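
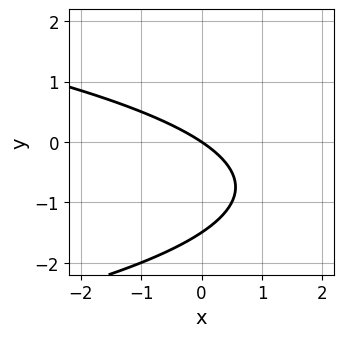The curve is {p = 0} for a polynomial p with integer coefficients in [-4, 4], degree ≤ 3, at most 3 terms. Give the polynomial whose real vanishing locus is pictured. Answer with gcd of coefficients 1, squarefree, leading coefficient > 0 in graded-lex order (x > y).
2*y^2 + 2*x + 3*y

(a) The degree is 2 — the shape is more complex than any degree-1 curve.
(b) Checking where it meets the axes: it meets the x-axis at x = 0 (among the integer gridlines); it meets the y-axis at y = 0 (among the integer gridlines).
(c) Together with the visible shape, these determine p as stated.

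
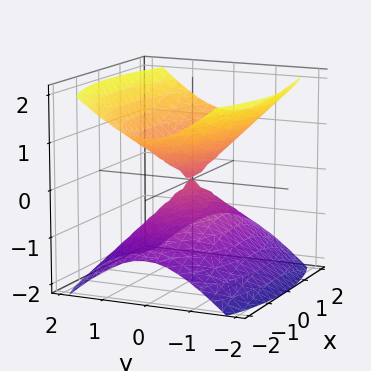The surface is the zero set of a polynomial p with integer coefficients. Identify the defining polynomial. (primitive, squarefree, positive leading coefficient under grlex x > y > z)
I count 2 distinct pieces. Treating them together as one polynomial.
The degree is 2 — two nappes meeting at a single point; a quadric.
Symmetries: mirror symmetry z ↦ −z ⇒ only even powers of z; the y ↦ −y reflection is a symmetry, so y appears only in even powers; mirror symmetry x ↦ −x ⇒ only even powers of x.
From the axis intercepts and sections: it crosses the y-axis at the gridline y = 0; it crosses the z-axis at the gridline z = 0; it crosses the x-axis at the gridline x = 0.
The integer polynomial consistent with all of this is the stated p.

x^2 + 3*y^2 - 3*z^2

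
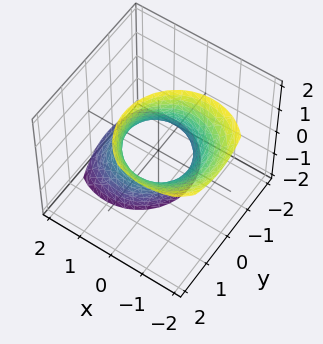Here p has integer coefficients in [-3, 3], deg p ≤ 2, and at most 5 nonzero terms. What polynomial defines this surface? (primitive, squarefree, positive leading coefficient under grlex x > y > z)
3*x^2 + 3*x*z + 3*y^2 - 2*y*z - 3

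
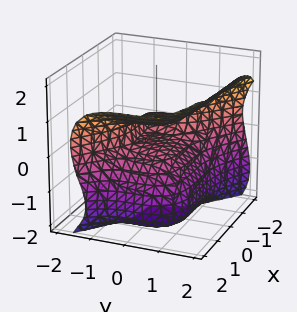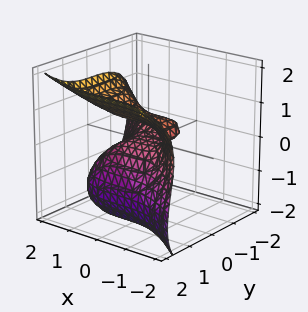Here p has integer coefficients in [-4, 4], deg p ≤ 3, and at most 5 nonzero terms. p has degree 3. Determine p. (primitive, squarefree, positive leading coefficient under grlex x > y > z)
Degree: a generic line meets the surface in up to 3 points, so deg p = 3.
From the axis intercepts and sections: one y-axis crossing is at y = 0; it crosses the x-axis at the gridline x = 0; it crosses the z-axis at the gridline z = 0.
Assembling these constraints gives the stated polynomial.

x^3 + 2*y^3 - 2*z^3 - 3*z^2 + 3*z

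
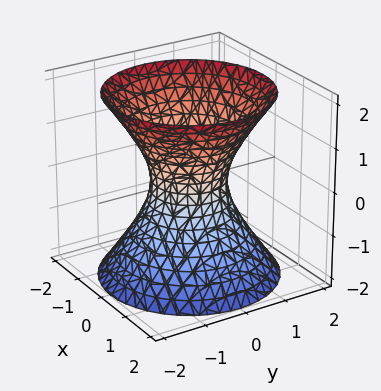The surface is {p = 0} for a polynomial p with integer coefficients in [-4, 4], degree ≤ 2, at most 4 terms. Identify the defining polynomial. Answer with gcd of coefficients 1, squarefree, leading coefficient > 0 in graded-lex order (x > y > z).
3*x^2 + 3*y^2 - 2*z^2 - 2

(a) Degree: one connected sheet with a waist; a quadric, so deg p = 2.
(b) By symmetry, every cross-section ⟂ z is a circle, so x, y appear only via x² + y²; the z ↦ −z reflection is a symmetry, so z appears only in even powers.
(c) Observable constraints: a circular section at z = 0 has radius between 0 and 1; no z-intercept at any integer in the box.
(d) Fitting integer coefficients to these (and the overall shape) gives p.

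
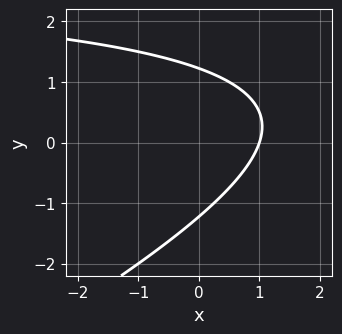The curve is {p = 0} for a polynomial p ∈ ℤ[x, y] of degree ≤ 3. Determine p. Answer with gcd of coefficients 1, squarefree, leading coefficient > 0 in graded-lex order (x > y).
x*y - 2*y^2 - 3*x + 3

1. deg p = 2. No degree-1 curve has this shape.
2. Observable constraints: one x-axis crossing is at x = 1.
3. Fitting integer coefficients to these (and the overall shape) gives p.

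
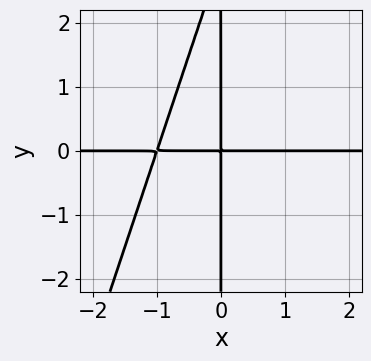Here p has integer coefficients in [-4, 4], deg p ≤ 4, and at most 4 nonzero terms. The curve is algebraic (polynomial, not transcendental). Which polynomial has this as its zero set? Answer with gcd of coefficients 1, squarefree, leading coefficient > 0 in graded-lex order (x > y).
3*x^2*y - x*y^2 + 3*x*y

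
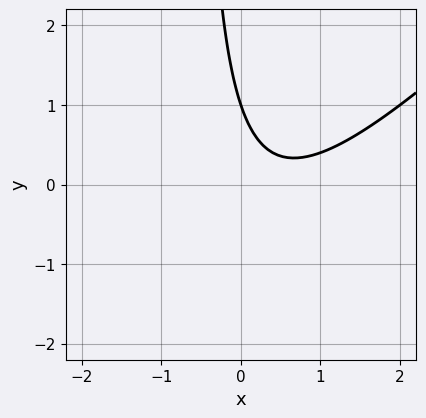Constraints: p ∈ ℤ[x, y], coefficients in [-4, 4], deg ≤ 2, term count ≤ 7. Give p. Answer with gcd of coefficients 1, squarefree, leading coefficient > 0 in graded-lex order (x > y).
3*x^2 - 3*x*y - 3*x - 2*y + 2

deg p = 2. No degree-1 curve has this shape.
Reading off the gridlines: it meets the y-axis at y = 1 (among the integer gridlines); it misses every integer gridline on the x-axis.
Assembling these constraints gives the stated polynomial.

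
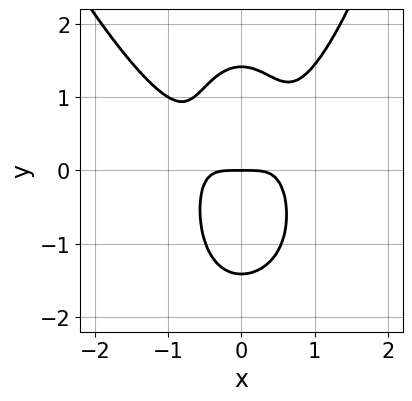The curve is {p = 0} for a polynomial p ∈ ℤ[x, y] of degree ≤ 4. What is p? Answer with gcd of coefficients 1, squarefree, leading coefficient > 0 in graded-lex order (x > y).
3*x^4 + x^3*y - 3*x^2*y - y^3 + 2*y

deg p = 4. No degree-3 curve has this shape.
Checking where it meets the axes: one x-axis crossing is at x = 0; it crosses the y-axis at the gridline y = 0.
Assembling these constraints gives the stated polynomial.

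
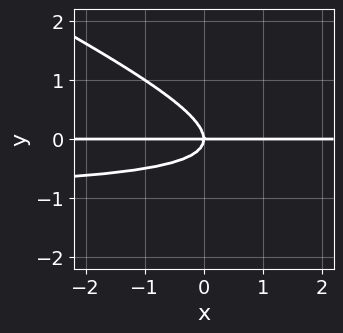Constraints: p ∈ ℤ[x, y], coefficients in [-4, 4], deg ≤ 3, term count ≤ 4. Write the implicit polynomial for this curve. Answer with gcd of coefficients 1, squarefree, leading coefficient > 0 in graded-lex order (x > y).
(a) Degree: no degree-2 curve has this shape, so deg p = 3.
(b) Observable constraints: it meets the y-axis at y = 0 (among the integer gridlines); the visible x-axis segment lies entirely on the curve.
(c) Matching integer coefficients to the picture gives p.

x*y^2 + 2*y^3 + x*y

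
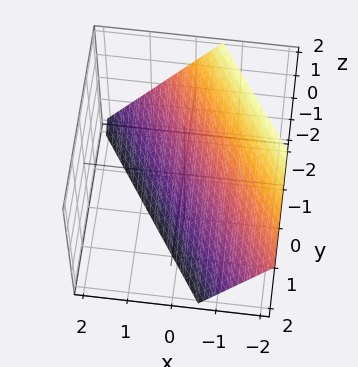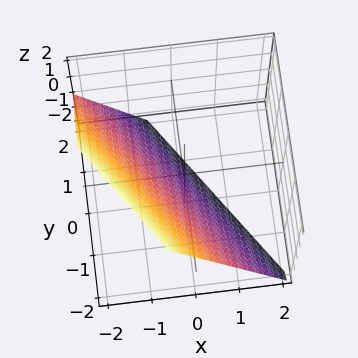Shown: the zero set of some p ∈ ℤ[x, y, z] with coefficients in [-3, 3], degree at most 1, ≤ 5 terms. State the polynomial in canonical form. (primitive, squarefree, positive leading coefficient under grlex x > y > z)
3*x + 2*y + 2*z + 2

(a) The degree is 1 — the surface is flat (a plane).
(b) Against the integer gridlines: it meets the z-axis at z = -1 (among the integer gridlines); one y-axis crossing is at y = -1.
(c) The integer polynomial consistent with all of this is the stated p.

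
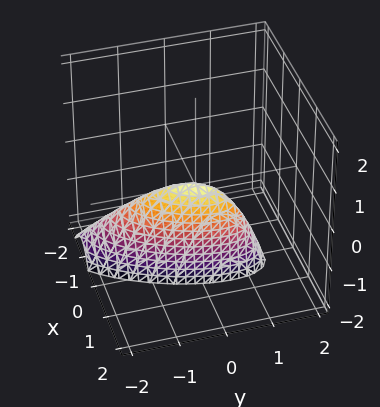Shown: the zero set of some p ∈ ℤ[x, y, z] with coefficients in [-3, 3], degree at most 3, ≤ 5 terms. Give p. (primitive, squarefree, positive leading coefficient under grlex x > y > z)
3*x^2 - 2*x*y - x*z + y^2 + z

deg p = 2.
Checking where it meets the axes: it crosses the y-axis at the gridline y = 0; it meets the x-axis at x = 0 (among the integer gridlines); it meets the z-axis at z = 0 (among the integer gridlines).
Assembling these constraints gives the stated polynomial.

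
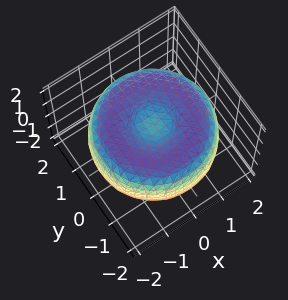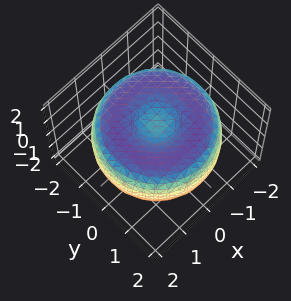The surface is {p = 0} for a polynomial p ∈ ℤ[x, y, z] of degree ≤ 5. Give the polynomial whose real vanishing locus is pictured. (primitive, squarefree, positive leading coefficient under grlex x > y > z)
First, the degree is 4 — no degree-3 surface has this shape.
Then, by symmetry, the z-axis is an axis of rotation, so x and y enter only as x² + y².
Then, reading off the gridlines: a circular section at z = 0 has radius between 1 and 2.
Finally, these observations pin down the coefficients.

x^4 + 2*x^2*y^2 + y^4 - 3*x^2 - 3*y^2 + 3*z^2 - 2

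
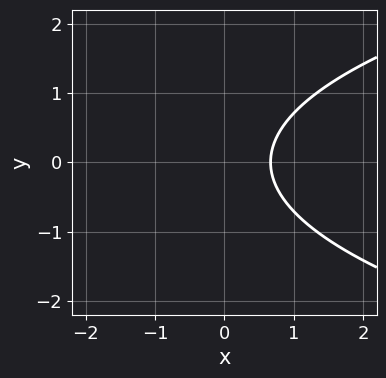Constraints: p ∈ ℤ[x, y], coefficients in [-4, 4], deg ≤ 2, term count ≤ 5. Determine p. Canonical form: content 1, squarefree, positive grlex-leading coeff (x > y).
1. deg p = 2. The shape is more complex than any degree-1 curve.
2. Symmetries: it's symmetric under y → −y, forcing even powers of y.
3. Against the integer gridlines: the curve avoids every integer y-axis point in the box.
4. The integer polynomial consistent with all of this is the stated p.

2*y^2 - 3*x + 2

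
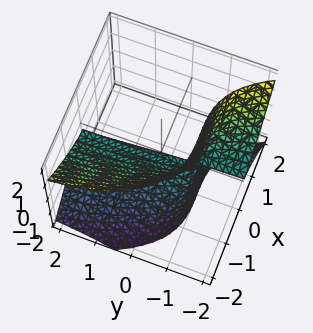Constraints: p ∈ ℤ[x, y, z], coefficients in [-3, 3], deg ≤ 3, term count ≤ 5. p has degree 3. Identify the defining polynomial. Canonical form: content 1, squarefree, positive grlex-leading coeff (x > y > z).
2*x^3 + 3*y*z^2 + 3*z^2

1. The degree is 3 — no degree-2 surface has this shape.
2. Reading off the gridlines: every point of the y-axis in the box is on the surface; it crosses the z-axis at the gridline z = 0; it meets the x-axis at x = 0 (among the integer gridlines).
3. These observations pin down the coefficients.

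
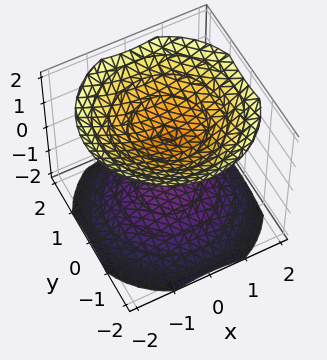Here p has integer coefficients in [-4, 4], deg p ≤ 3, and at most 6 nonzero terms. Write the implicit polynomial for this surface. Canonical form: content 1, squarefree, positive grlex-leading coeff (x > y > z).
2*x^2 + 2*y^2 - 3*z^2 + 3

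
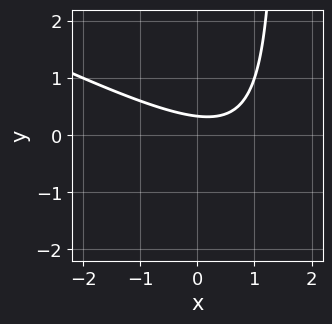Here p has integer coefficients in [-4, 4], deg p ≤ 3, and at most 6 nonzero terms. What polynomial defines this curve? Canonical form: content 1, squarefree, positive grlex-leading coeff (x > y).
deg p = 2. The shape is more complex than any degree-1 curve.
From the axis intercepts and sections: no x-intercept at any integer in the box.
Solving for integer coefficients yields p as stated.

x^2 + 2*x*y - x - 3*y + 1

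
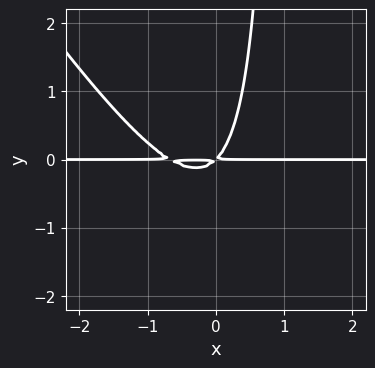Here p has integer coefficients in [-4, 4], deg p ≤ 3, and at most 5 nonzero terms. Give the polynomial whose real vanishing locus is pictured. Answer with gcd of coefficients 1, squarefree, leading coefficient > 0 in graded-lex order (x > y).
Degree: no degree-2 curve has this shape, so deg p = 3.
Checking where it meets the axes: the visible x-axis segment lies entirely on the curve.
Putting this together gives p.

3*x^2*y + 2*x*y^2 + 2*x*y - 2*y^2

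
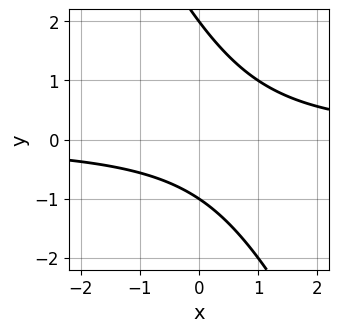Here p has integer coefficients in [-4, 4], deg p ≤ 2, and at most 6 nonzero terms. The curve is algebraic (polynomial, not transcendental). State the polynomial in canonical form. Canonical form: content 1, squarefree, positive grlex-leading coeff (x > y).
The degree is 2 — a generic line meets the curve in up to 2 points.
From the axis intercepts and sections: among the integer gridlines, it crosses the y-axis at y ∈ {-1, 2}; no x-intercept at any integer in the box.
Fitting integer coefficients to these (and the overall shape) gives p.

2*x*y + y^2 - y - 2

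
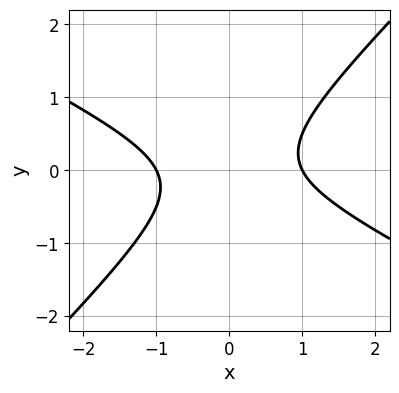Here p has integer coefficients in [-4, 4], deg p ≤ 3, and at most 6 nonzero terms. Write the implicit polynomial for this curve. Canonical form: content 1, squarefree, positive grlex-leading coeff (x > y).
x^2 + x*y - 2*y^2 - 1

(a) deg p = 2. The shape is more complex than any degree-1 curve.
(b) Checking where it meets the axes: the curve avoids every integer y-axis point in the box; the x-axis gridline crossings are at x ∈ {-1, 1}.
(c) Together with the visible shape, these determine p as stated.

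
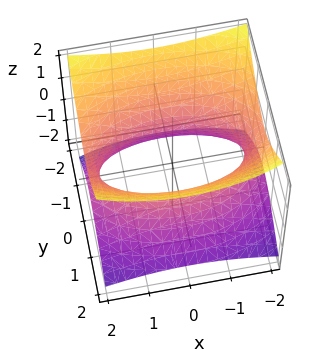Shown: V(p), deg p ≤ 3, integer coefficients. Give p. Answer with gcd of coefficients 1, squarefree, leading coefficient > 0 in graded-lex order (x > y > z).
x^2 + 3*y^2 + y*z - 3*z^2 - 3

1. Degree: no degree-1 surface has this shape, so deg p = 2.
2. Observable constraints: the y-axis gridline crossings are at y ∈ {-1, 1}; it misses every integer gridline on the z-axis.
3. Assembling these constraints gives the stated polynomial.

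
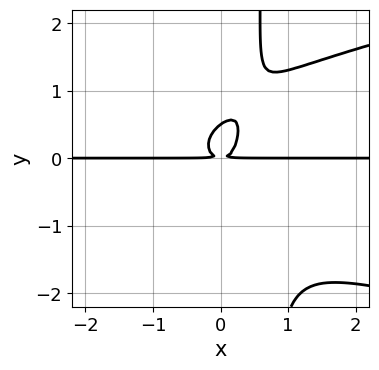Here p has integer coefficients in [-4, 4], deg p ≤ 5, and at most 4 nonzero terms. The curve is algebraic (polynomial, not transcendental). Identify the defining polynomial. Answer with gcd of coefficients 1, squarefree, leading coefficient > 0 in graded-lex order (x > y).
3*x*y^3 - 3*x^2*y - 2*y^3 + y^2

1. Degree: a generic line meets the curve in up to 4 points, so deg p = 4.
2. Reading off the gridlines: every point of the x-axis in the box is on the curve.
3. These observations pin down the coefficients.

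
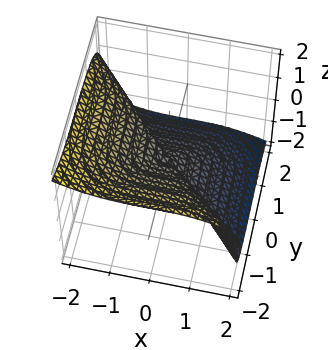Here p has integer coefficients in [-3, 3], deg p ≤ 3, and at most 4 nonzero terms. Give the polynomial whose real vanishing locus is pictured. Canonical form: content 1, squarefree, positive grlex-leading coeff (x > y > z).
x^3 + y^3 + 3*z^3

(a) deg p = 3. A generic line meets the surface in up to 3 points.
(b) Reading off the gridlines: one x-axis crossing is at x = 0; one y-axis crossing is at y = 0.
(c) Together with the visible shape, these determine p as stated.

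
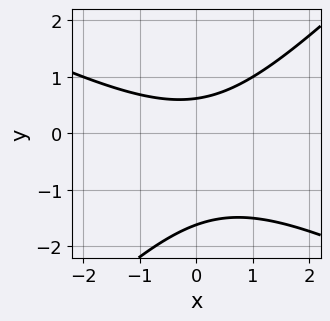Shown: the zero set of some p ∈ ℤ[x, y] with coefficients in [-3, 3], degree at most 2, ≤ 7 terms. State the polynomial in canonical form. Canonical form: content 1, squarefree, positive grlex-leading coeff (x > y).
First, deg p = 2. No degree-1 curve has this shape.
Next, observable constraints: no x-intercept at any integer in the box.
Finally, solving for integer coefficients yields p as stated.

x^2 + x*y - 2*y^2 - 2*y + 2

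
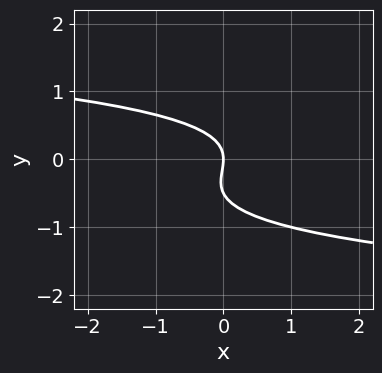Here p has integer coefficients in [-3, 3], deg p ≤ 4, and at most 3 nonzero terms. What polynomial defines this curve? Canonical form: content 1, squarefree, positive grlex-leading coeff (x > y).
deg p = 3. A generic line meets the curve in up to 3 points.
Against the integer gridlines: it meets the x-axis at x = 0 (among the integer gridlines); one y-axis crossing is at y = 0.
These observations pin down the coefficients.

2*y^3 + y^2 + x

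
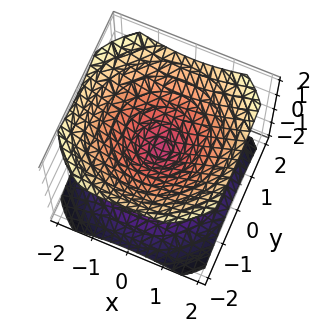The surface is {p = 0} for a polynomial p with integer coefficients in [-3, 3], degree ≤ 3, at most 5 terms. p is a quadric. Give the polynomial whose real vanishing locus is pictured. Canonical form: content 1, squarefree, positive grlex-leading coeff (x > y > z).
2*x^2 + 2*y^2 - 3*z^2

(a) There are 2 components. They look like related sheets of one shape, so recover p as a whole.
(b) Degree: a double cone through the origin; a quadric, so deg p = 2.
(c) Symmetries: the z ↦ −z reflection is a symmetry, so z appears only in even powers; the surface is invariant under rotation about z: p = q(x² + y², z).
(d) From the axis intercepts and sections: it crosses the y-axis at the gridline y = 0; a circular section at z = -1 has radius between 1 and 2; one x-axis crossing is at x = 0; one z-axis crossing is at z = 0.
(e) Matching integer coefficients to the picture gives p.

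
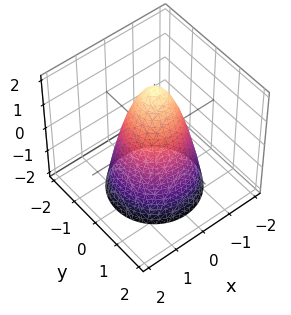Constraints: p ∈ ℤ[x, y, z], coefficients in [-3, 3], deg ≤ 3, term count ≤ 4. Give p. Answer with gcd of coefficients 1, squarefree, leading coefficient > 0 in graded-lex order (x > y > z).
2*x^2 + 2*y^2 + z - 2

1. The degree is 2 — the shape is more complex than any degree-1 surface.
2. Symmetry: every cross-section ⟂ z is a circle, so x, y appear only via x² + y².
3. Reading off the gridlines: one z-axis crossing is at z = 2; the x-axis gridline crossings are at x ∈ {-1, 1}; a circular section at z = 1 has radius between 0 and 1; the y-axis gridline crossings are at y ∈ {-1, 1}.
4. These observations pin down the coefficients.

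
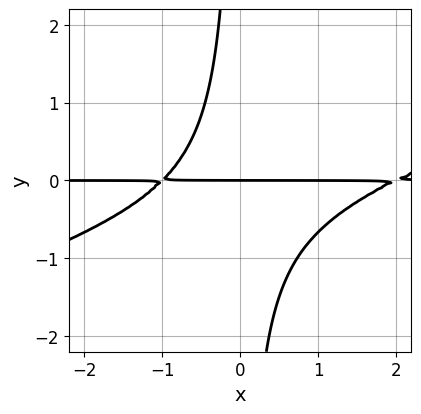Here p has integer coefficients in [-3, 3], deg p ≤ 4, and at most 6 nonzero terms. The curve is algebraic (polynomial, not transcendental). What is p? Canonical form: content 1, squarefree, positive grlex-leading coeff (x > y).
1. Degree: the shape is more complex than any degree-2 curve, so deg p = 3.
2. Observable constraints: it crosses the y-axis at the gridline y = 0; every point of the x-axis in the box is on the curve.
3. Assembling these constraints gives the stated polynomial.

x^2*y - 3*x*y^2 - x*y - 2*y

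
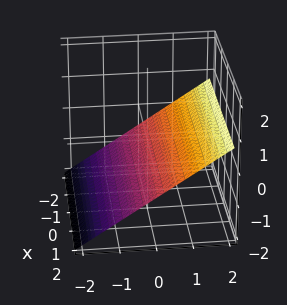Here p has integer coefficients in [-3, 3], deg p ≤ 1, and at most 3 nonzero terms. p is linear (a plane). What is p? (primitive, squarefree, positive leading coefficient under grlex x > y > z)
2*y - 3*z - 2

1. The degree is 1 — the surface is flat (a plane).
2. From the axis intercepts and sections: it crosses the y-axis at the gridline y = 1; the surface avoids every integer x-axis point in the box.
3. Matching integer coefficients to the picture gives p.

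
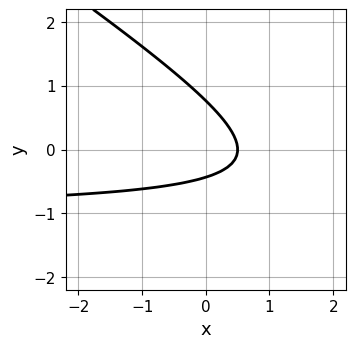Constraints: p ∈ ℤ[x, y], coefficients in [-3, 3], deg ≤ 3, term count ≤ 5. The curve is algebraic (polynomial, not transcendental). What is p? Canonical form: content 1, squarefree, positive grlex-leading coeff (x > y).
2*x*y + 3*y^2 + 2*x - y - 1

1. Degree: the shape is more complex than any degree-1 curve, so deg p = 2.
2. Solving for integer coefficients yields p as stated.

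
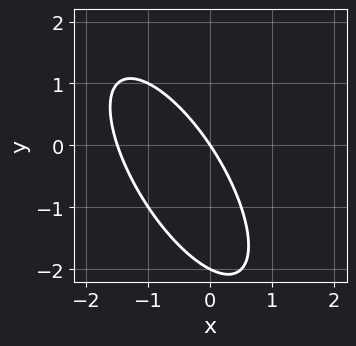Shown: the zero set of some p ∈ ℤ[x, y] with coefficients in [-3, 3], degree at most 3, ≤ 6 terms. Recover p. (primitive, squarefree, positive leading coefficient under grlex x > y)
2*x^2 + 2*x*y + y^2 + 3*x + 2*y

The degree is 2 — the shape is more complex than any degree-1 curve.
Observable constraints: one x-axis crossing is at x = 0; among the integer gridlines, it crosses the y-axis at y ∈ {-2, 0}.
These observations pin down the coefficients.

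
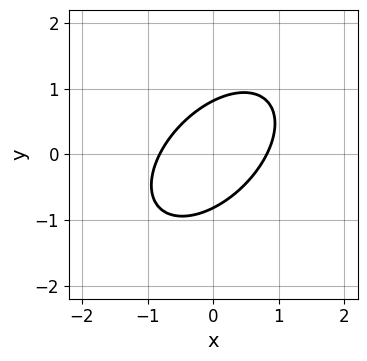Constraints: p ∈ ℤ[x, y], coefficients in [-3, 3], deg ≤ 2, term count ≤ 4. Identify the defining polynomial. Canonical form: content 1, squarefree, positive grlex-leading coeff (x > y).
3*x^2 - 3*x*y + 3*y^2 - 2

(a) deg p = 2. A generic line meets the curve in up to 2 points.
(b) The integer polynomial consistent with all of this is the stated p.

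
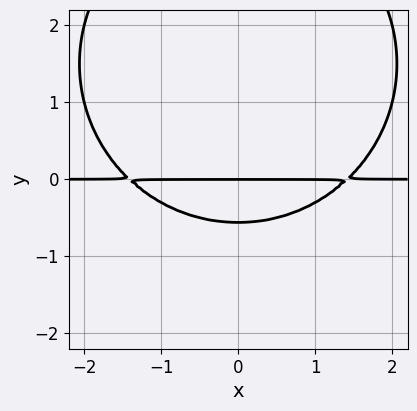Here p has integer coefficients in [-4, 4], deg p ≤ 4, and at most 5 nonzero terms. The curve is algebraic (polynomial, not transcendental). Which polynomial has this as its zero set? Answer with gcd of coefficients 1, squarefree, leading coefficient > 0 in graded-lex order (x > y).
x^2*y + y^3 - 3*y^2 - 2*y

(a) deg p = 3. The shape is more complex than any degree-2 curve.
(b) Symmetries: the x ↦ −x reflection is a symmetry, so x appears only in even powers.
(c) Observable constraints: the visible x-axis segment lies entirely on the curve; it crosses the y-axis at the gridline y = 0.
(d) These observations pin down the coefficients.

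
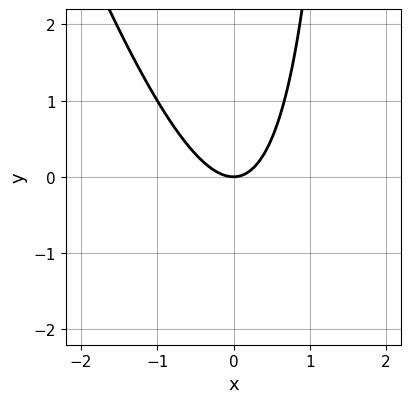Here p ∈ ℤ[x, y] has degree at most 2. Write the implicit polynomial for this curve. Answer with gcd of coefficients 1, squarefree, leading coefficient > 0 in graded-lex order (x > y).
(a) The degree is 2 — no degree-1 curve has this shape.
(b) Checking where it meets the axes: it meets the x-axis at x = 0 (among the integer gridlines); it crosses the y-axis at the gridline y = 0.
(c) Fitting integer coefficients to these (and the overall shape) gives p.

3*x^2 + x*y - 2*y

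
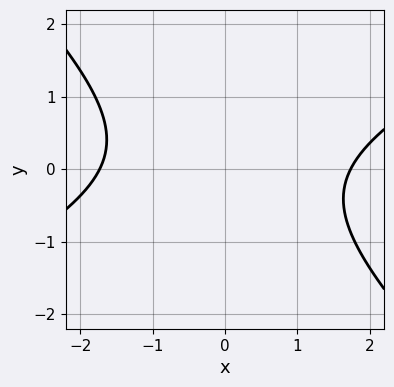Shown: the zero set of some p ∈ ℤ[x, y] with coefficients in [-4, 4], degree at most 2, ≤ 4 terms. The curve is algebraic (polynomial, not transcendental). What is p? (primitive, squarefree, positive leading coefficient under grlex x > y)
x^2 - x*y - 2*y^2 - 3

(a) The degree is 2 — the shape is more complex than any degree-1 curve.
(b) From the visible intercepts: no y-intercept at any integer in the box.
(c) Assembling these constraints gives the stated polynomial.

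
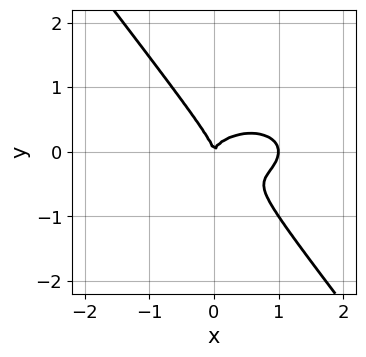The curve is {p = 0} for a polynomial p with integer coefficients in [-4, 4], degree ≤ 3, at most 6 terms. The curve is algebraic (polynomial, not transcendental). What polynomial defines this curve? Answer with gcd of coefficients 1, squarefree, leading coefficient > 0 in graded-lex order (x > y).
x^3 + 2*x*y^2 + 2*y^3 - x^2

First, the degree is 3 — no degree-2 curve has this shape.
Next, from the visible intercepts: among the integer gridlines, it crosses the x-axis at x ∈ {0, 1}; it meets the y-axis at y = 0 (among the integer gridlines).
Finally, fitting integer coefficients to these (and the overall shape) gives p.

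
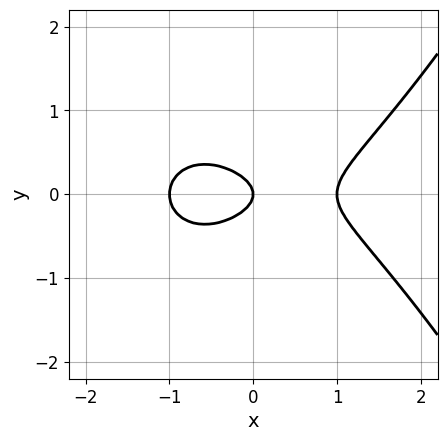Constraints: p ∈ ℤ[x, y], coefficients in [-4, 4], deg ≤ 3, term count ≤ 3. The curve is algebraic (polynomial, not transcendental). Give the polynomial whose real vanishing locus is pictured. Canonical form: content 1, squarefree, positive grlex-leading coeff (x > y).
x^3 - 3*y^2 - x

1. Degree: a generic line meets the curve in up to 3 points, so deg p = 3.
2. Symmetries: it's symmetric under y → −y, forcing even powers of y.
3. Checking where it meets the axes: the x-axis gridline crossings are at x ∈ {-1, 0, 1}; one y-axis crossing is at y = 0.
4. Solving for integer coefficients yields p as stated.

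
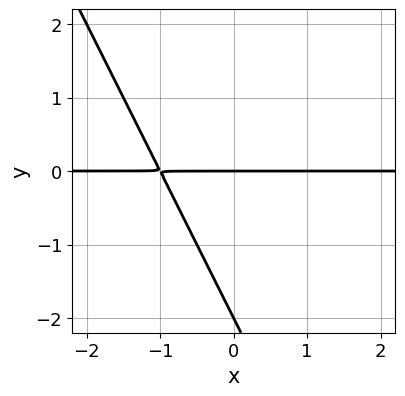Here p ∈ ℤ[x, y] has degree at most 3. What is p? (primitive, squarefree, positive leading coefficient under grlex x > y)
2*x*y + y^2 + 2*y

(a) deg p = 2. No degree-1 curve has this shape.
(b) Against the integer gridlines: every point of the x-axis in the box is on the curve; the y-axis gridline crossings are at y ∈ {-2, 0}.
(c) Matching integer coefficients to the picture gives p.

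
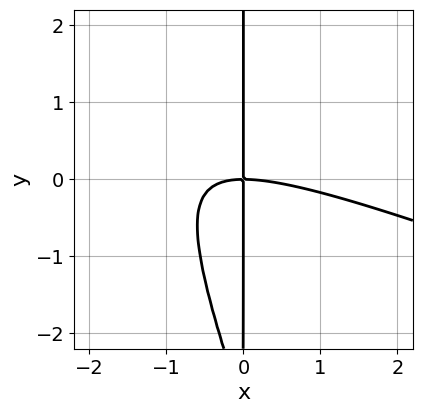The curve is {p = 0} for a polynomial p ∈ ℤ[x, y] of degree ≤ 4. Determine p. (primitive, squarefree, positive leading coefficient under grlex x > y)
Degree: the shape is more complex than any degree-2 curve, so deg p = 3.
Against the integer gridlines: it crosses the x-axis at the gridline x = 0; the visible y-axis segment lies entirely on the curve.
The integer polynomial consistent with all of this is the stated p.

x^3 + 3*x^2*y + x*y^2 + 3*x*y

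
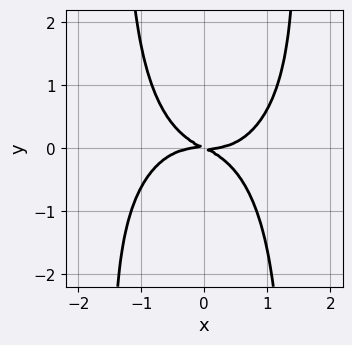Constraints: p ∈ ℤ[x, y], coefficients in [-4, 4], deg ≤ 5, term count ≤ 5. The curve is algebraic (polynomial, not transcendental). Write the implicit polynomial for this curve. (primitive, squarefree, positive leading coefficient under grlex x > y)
x^4 + x^2*y^2 - x*y - 2*y^2

(a) The degree is 4 — no degree-3 curve has this shape.
(b) From the axis intercepts and sections: it meets the x-axis at x = 0 (among the integer gridlines); one y-axis crossing is at y = 0.
(c) The integer polynomial consistent with all of this is the stated p.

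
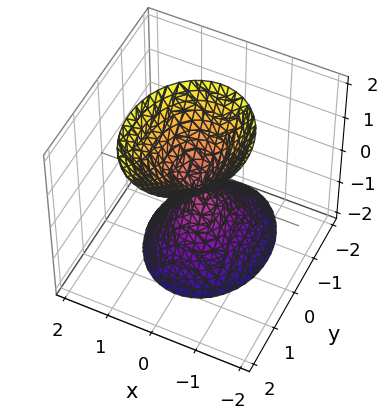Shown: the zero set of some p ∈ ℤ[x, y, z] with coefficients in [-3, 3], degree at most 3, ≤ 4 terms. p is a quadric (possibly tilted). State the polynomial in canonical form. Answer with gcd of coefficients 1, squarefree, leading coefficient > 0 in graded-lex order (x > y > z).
(a) I count 2 distinct pieces. They look like related sheets of one shape, so recover p as a whole.
(b) The degree is 2 — no degree-1 surface has this shape.
(c) Checking where it meets the axes: one y-axis crossing is at y = 0; it crosses the z-axis at the gridline z = 0; it crosses the x-axis at the gridline x = 0.
(d) Together with the visible shape, these determine p as stated.

3*x^2 + 2*y^2 - y*z - z^2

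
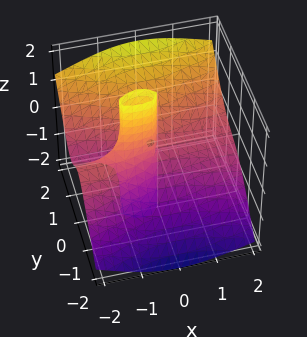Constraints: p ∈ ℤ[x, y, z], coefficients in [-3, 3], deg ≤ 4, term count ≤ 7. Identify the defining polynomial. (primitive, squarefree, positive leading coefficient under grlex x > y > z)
1. The degree is 3 — a generic line meets the surface in up to 3 points.
2. Reading off the gridlines: the visible x-axis segment lies entirely on the surface; the visible z-axis segment lies entirely on the surface; it meets the y-axis at y = 0 (among the integer gridlines).
3. These observations pin down the coefficients.

x^2*z - 3*y^3 + 3*y^2*z - x*y + x*z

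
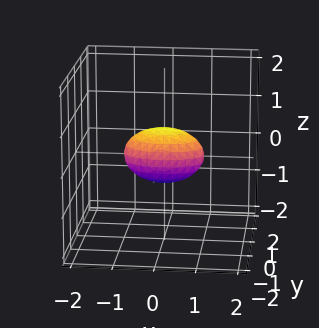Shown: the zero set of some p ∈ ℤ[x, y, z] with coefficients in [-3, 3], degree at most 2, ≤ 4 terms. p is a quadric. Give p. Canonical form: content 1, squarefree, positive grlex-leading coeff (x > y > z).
First, degree: bounded and convex; a quadric, so deg p = 2.
Then, symmetries: the x ↦ −x reflection is a symmetry, so x appears only in even powers; it's symmetric under z → −z, forcing even powers of z; it's symmetric under y → −y, forcing even powers of y.
Next, observable constraints: the x-axis gridline crossings are at x ∈ {-1, 1}.
Finally, the integer polynomial consistent with all of this is the stated p.

x^2 + 3*y^2 + 2*z^2 - 1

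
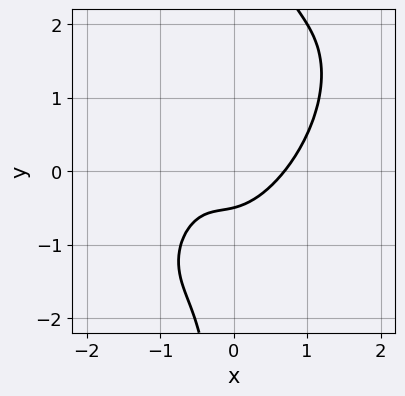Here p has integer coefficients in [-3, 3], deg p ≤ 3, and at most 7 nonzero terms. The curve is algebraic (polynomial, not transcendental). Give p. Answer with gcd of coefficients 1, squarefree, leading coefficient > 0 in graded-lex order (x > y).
Degree: a generic line meets the curve in up to 3 points, so deg p = 3.
Matching integer coefficients to the picture gives p.

3*x^3 - 3*x^2*y + 2*x*y^2 - 2*y - 1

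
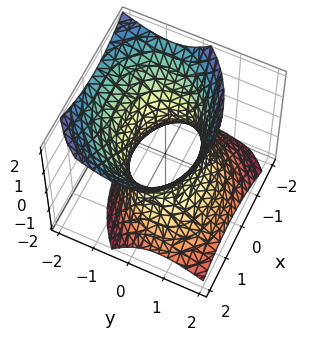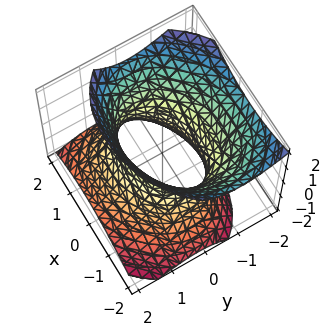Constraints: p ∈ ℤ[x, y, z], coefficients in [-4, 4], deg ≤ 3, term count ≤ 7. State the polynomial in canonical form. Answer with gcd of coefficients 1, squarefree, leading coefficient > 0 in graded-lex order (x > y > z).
2*x^2 - x*y + 3*y^2 + 2*y*z - 2*z^2 - 3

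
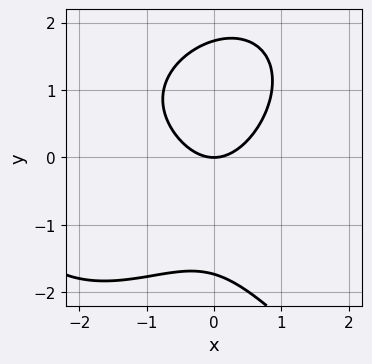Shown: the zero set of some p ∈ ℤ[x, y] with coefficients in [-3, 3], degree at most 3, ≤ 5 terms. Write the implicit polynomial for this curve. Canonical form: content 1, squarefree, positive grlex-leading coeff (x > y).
x^3 + y^3 + 3*x^2 - x*y - 3*y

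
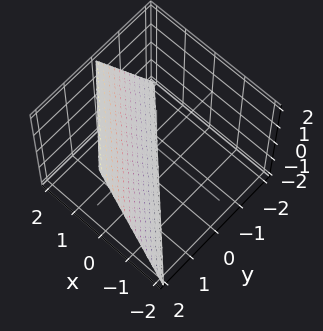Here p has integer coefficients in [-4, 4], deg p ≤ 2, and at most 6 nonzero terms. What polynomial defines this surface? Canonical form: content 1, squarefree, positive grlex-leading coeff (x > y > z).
1. The degree is 1 — every cross-section is a straight line — this is a plane.
2. From the visible intercepts: it crosses the x-axis at the gridline x = 1; one y-axis crossing is at y = 1; it crosses the z-axis at the gridline z = -2.
3. Fitting integer coefficients to these (and the overall shape) gives p.

2*x + 2*y - z - 2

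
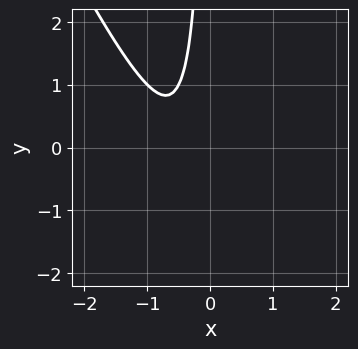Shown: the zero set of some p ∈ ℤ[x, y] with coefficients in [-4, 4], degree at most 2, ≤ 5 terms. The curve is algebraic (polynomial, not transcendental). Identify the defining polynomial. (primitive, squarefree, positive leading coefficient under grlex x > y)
First, the degree is 2 — a generic line meets the curve in up to 2 points.
Next, checking where it meets the axes: no y-intercept at any integer in the box; no x-intercept at any integer in the box.
Finally, solving for integer coefficients yields p as stated.

2*x^2 + x*y + 2*x + 1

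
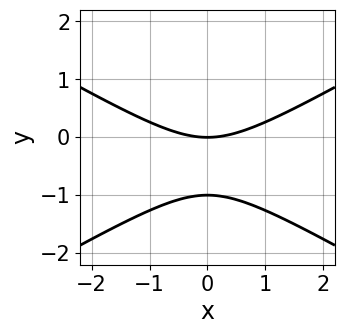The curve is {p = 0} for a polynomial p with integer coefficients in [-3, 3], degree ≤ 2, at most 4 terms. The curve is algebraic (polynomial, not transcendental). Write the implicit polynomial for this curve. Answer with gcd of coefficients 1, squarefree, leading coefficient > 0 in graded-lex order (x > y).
x^2 - 3*y^2 - 3*y

Degree: the shape is more complex than any degree-1 curve, so deg p = 2.
Symmetries: it's symmetric under x → −x, forcing even powers of x.
Reading off the gridlines: the y-axis gridline crossings are at y ∈ {-1, 0}; it crosses the x-axis at the gridline x = 0.
Assembling these constraints gives the stated polynomial.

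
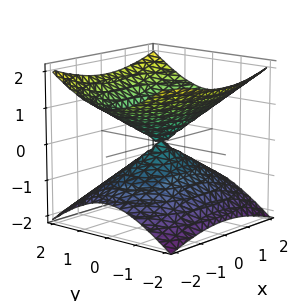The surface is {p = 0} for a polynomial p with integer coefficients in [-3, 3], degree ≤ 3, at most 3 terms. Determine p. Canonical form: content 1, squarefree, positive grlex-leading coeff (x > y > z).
x^2 + 2*y^2 - 3*z^2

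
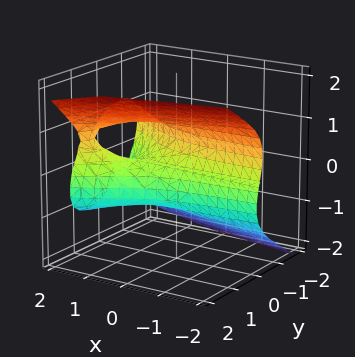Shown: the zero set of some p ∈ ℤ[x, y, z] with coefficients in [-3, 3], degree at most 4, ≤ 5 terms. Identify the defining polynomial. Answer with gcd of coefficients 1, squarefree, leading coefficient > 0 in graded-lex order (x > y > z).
The degree is 3 — no degree-2 surface has this shape.
Against the integer gridlines: the z-axis gridline crossings are at z ∈ {-1, 0, 1}; one y-axis crossing is at y = 0; the visible x-axis segment lies entirely on the surface.
These observations pin down the coefficients.

2*y^3 - 3*z^3 - 3*x*y + 3*y + 3*z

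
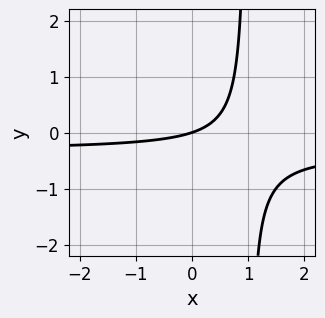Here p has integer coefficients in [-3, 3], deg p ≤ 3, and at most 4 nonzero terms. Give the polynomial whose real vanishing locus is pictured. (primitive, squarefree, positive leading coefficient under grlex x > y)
3*x*y + x - 3*y

The degree is 2 — the shape is more complex than any degree-1 curve.
From the axis intercepts and sections: one y-axis crossing is at y = 0; it crosses the x-axis at the gridline x = 0.
The integer polynomial consistent with all of this is the stated p.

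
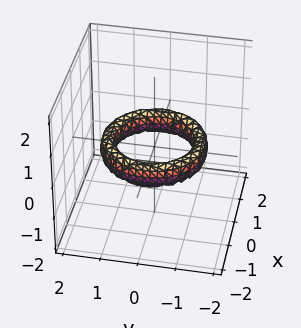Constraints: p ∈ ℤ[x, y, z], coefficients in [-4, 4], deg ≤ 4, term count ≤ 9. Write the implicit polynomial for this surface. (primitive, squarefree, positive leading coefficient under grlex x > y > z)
x^4 + 2*x^2*y^2 + y^4 - 3*x^2 - 3*y^2 + 2*z^2 + 2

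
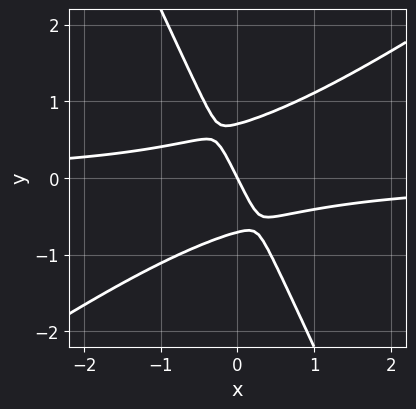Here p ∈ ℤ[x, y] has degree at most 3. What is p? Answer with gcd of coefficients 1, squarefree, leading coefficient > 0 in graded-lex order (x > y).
3*x^2*y - 3*x*y^2 - 2*y^3 + 2*x + y

1. Degree: a generic line meets the curve in up to 3 points, so deg p = 3.
2. From the visible intercepts: it crosses the y-axis at the gridline y = 0; it crosses the x-axis at the gridline x = 0.
3. Fitting integer coefficients to these (and the overall shape) gives p.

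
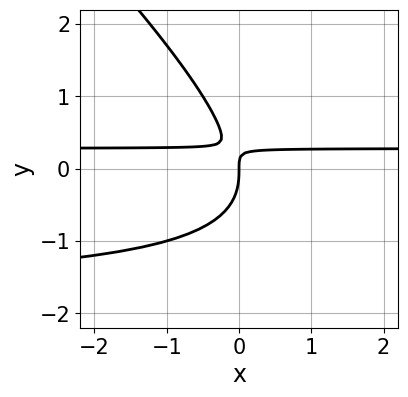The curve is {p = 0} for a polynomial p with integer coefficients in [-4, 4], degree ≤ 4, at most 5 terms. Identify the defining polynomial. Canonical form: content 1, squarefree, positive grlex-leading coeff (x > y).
2*x*y^2 + 2*y^3 + 3*x*y - x

deg p = 3.
Against the integer gridlines: it meets the y-axis at y = 0 (among the integer gridlines); one x-axis crossing is at x = 0.
The integer polynomial consistent with all of this is the stated p.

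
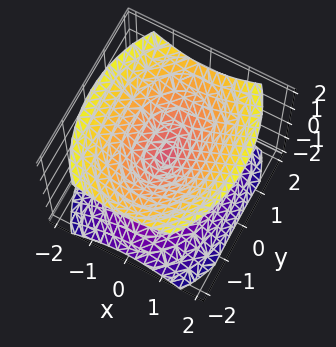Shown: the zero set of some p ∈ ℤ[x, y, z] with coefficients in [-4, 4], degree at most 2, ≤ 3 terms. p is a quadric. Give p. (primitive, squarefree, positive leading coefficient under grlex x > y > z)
2*x^2 + y^2 - 2*z^2

(a) The picture has 2 separate pieces. They look like related sheets of one shape, so recover p as a whole.
(b) deg p = 2. Two nappes meeting at a single point; a quadric.
(c) Symmetries: it's symmetric under y → −y, forcing even powers of y; the x ↦ −x reflection is a symmetry, so x appears only in even powers; it's symmetric under z → −z, forcing even powers of z.
(d) Checking where it meets the axes: it meets the z-axis at z = 0 (among the integer gridlines); it meets the y-axis at y = 0 (among the integer gridlines); it meets the x-axis at x = 0 (among the integer gridlines).
(e) The integer polynomial consistent with all of this is the stated p.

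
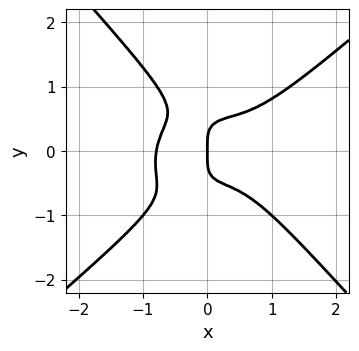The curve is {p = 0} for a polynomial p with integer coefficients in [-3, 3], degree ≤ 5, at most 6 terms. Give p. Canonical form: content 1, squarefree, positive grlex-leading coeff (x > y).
The degree is 4 — the shape is more complex than any degree-3 curve.
From the axis intercepts and sections: it crosses the x-axis at the gridline x = 0; it meets the y-axis at y = 0 (among the integer gridlines).
Putting this together gives p.

2*x^4 - x^3*y - 2*y^4 - 2*x*y^2 + x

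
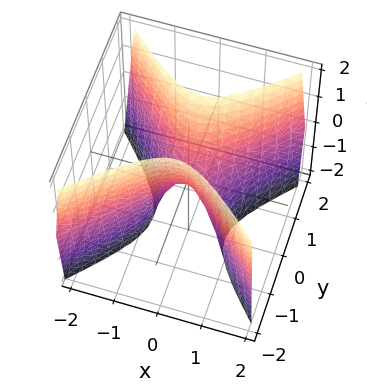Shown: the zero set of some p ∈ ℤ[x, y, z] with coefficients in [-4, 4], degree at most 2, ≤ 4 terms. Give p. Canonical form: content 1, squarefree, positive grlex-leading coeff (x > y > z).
First, deg p = 2. A saddle surface; a quadric.
Then, symmetries: it's symmetric under x → −x, forcing even powers of x; mirror symmetry y ↦ −y ⇒ only even powers of y.
Then, against the integer gridlines: one x-axis crossing is at x = 0; it meets the y-axis at y = 0 (among the integer gridlines); it crosses the z-axis at the gridline z = 0.
Finally, these observations pin down the coefficients.

3*x^2 - 3*y^2 + z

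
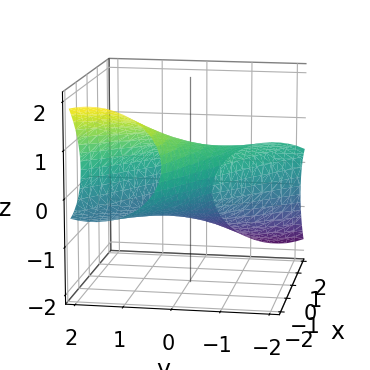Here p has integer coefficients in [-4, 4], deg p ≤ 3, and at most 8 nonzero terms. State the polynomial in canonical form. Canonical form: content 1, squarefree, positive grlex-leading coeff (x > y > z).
Degree: the shape is more complex than any degree-1 surface, so deg p = 2.
Reading off the gridlines: the y-axis gridline crossings are at y ∈ {-1, 1}.
The integer polynomial consistent with all of this is the stated p.

x^2 + 3*x*y + 2*x*z + 2*y^2 + 3*z^2 - 2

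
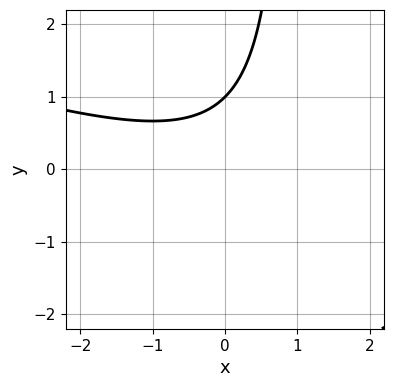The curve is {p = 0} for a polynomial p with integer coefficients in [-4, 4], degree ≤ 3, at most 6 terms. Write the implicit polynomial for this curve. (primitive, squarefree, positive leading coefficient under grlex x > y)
First, degree: no degree-1 curve has this shape, so deg p = 2.
Next, reading off the gridlines: it meets the y-axis at y = 1 (among the integer gridlines); no x-intercept at any integer in the box.
Finally, matching integer coefficients to the picture gives p.

x^2 + 3*x*y - 3*y + 3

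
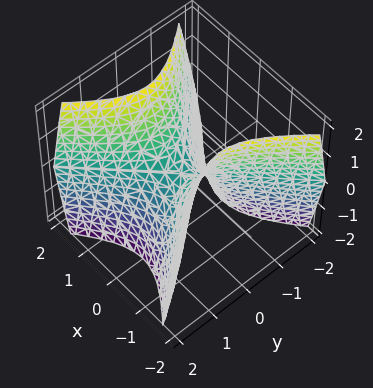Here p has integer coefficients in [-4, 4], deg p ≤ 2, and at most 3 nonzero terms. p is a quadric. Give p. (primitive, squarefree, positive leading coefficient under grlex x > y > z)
(a) The degree is 2 — a hyperbolic paraboloid; a quadric.
(b) Symmetries: the y ↦ −y reflection is a symmetry, so y appears only in even powers; the x ↦ −x reflection is a symmetry, so x appears only in even powers.
(c) From the visible intercepts: one y-axis crossing is at y = 0; one x-axis crossing is at x = 0.
(d) Assembling these constraints gives the stated polynomial.

3*x^2 - 3*y^2 - 2*z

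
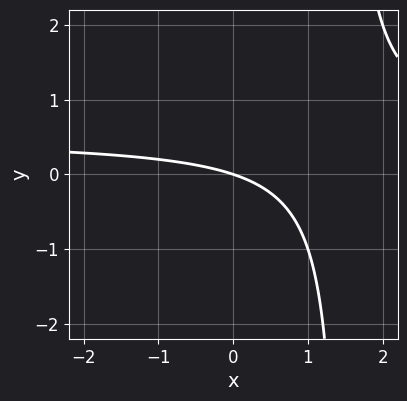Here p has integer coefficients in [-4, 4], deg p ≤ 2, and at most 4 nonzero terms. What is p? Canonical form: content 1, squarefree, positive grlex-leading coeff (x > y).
2*x*y - x - 3*y

(a) The degree is 2 — the shape is more complex than any degree-1 curve.
(b) Observable constraints: it crosses the y-axis at the gridline y = 0; it meets the x-axis at x = 0 (among the integer gridlines).
(c) Together with the visible shape, these determine p as stated.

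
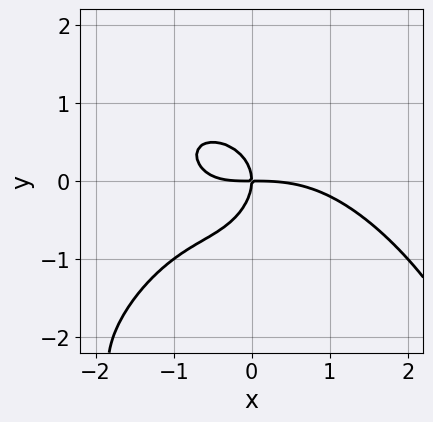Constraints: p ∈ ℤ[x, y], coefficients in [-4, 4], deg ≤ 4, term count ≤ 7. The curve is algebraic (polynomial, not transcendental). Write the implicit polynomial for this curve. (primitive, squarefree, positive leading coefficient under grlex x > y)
(a) The degree is 4 — a generic line meets the curve in up to 4 points.
(b) From the axis intercepts and sections: it meets the y-axis at y = 0 (among the integer gridlines); it meets the x-axis at x = 0 (among the integer gridlines).
(c) Together with the visible shape, these determine p as stated.

x^4 + y^4 + 2*x^2*y + 3*y^3 + 3*x*y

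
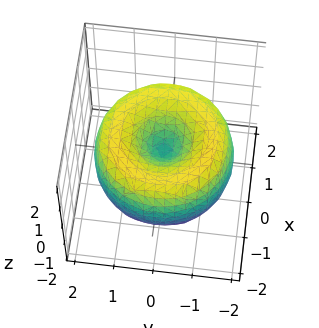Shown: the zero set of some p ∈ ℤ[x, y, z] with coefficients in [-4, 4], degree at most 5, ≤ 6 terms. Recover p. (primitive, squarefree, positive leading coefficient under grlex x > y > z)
x^4 + 2*x^2*y^2 + y^4 - 3*x^2 - 3*y^2 + 2*z^2

deg p = 4.
Symmetries: rotational symmetry about the z-axis ⇒ p depends on x, y only through x² + y².
Reading off the gridlines: a circular section at z = 0 has radius between 1 and 2; it crosses the z-axis at the gridline z = 0; it meets the y-axis at y = 0 (among the integer gridlines); one x-axis crossing is at x = 0.
Assembling these constraints gives the stated polynomial.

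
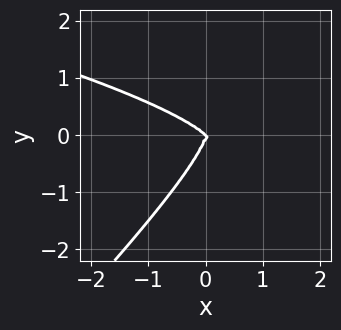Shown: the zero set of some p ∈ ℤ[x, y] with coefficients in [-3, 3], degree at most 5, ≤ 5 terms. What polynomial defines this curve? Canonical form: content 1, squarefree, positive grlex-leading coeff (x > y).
3*x*y^3 - 3*y^4 - 2*x^3 - 2*x^2*y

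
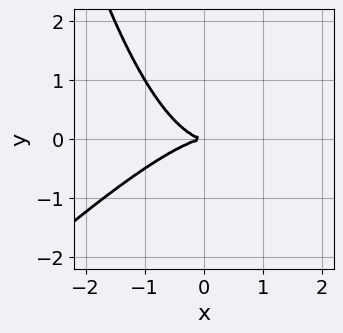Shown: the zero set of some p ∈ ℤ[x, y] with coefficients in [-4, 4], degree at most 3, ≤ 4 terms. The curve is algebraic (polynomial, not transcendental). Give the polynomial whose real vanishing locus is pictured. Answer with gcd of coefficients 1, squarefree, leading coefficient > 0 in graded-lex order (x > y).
x^3 - x^2*y + 2*y^2

Degree: a generic line meets the curve in up to 3 points, so deg p = 3.
Against the integer gridlines: one x-axis crossing is at x = 0; it crosses the y-axis at the gridline y = 0.
These observations pin down the coefficients.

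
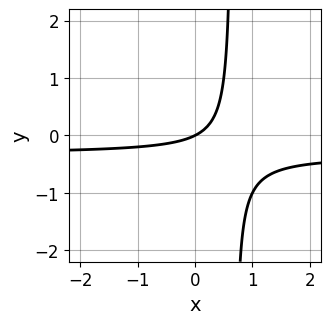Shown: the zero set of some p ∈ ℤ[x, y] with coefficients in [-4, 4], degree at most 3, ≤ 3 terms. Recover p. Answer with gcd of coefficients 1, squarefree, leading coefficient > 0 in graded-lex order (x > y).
First, degree: no degree-1 curve has this shape, so deg p = 2.
Then, against the integer gridlines: one y-axis crossing is at y = 0; it crosses the x-axis at the gridline x = 0.
Finally, the integer polynomial consistent with all of this is the stated p.

3*x*y + x - 2*y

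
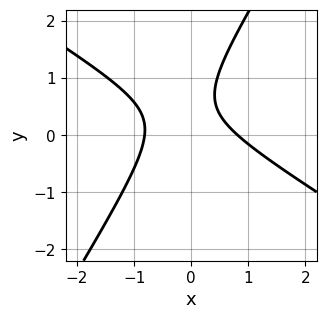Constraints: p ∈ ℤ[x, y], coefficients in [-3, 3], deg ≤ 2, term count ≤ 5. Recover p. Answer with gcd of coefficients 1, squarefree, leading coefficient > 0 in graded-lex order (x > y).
First, the degree is 2 — the shape is more complex than any degree-1 curve.
Then, against the integer gridlines: no y-intercept at any integer in the box.
Finally, assembling these constraints gives the stated polynomial.

3*x^2 + 3*x*y - 3*y^2 + 3*y - 2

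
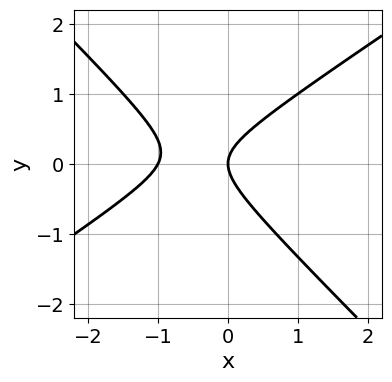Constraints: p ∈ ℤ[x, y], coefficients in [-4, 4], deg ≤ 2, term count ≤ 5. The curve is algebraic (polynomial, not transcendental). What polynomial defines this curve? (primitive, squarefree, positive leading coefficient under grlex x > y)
Degree: a generic line meets the curve in up to 2 points, so deg p = 2.
From the axis intercepts and sections: one y-axis crossing is at y = 0; among the integer gridlines, it crosses the x-axis at x ∈ {-1, 0}.
Matching integer coefficients to the picture gives p.

2*x^2 - x*y - 3*y^2 + 2*x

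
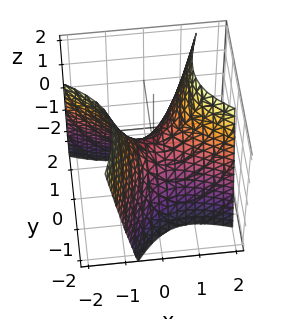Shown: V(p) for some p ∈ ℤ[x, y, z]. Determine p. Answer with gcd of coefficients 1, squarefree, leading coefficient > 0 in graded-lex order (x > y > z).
1. deg p = 2. A generic line meets the surface in up to 2 points.
2. From the visible intercepts: it crosses the y-axis at the gridline y = 0; one z-axis crossing is at z = 0.
3. Matching integer coefficients to the picture gives p.

2*x^2 + 3*x*y - 2*y^2 - 2*z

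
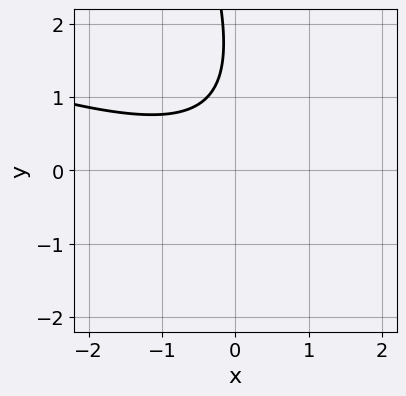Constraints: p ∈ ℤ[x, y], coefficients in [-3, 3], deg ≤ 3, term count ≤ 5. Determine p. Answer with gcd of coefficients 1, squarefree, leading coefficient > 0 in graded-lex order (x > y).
x^2 + 3*x*y + y^2 - 3*y + 3

First, degree: a generic line meets the curve in up to 2 points, so deg p = 2.
Then, from the axis intercepts and sections: it misses every integer gridline on the x-axis; it misses every integer gridline on the y-axis.
Finally, matching integer coefficients to the picture gives p.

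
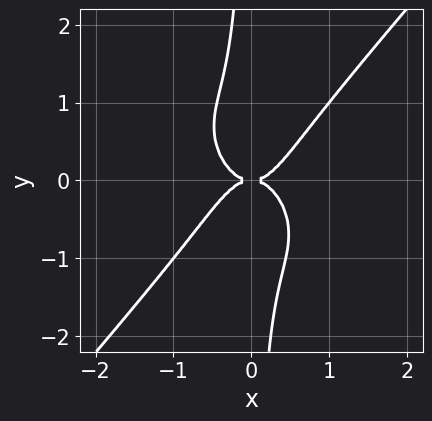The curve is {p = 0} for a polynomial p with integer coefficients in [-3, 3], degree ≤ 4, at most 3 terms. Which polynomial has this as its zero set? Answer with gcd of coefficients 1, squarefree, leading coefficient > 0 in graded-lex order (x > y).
3*x^4 - 2*x*y^3 - y^2

(a) The degree is 4 — the shape is more complex than any degree-3 curve.
(b) Observable constraints: it meets the y-axis at y = 0 (among the integer gridlines); it meets the x-axis at x = 0 (among the integer gridlines).
(c) Solving for integer coefficients yields p as stated.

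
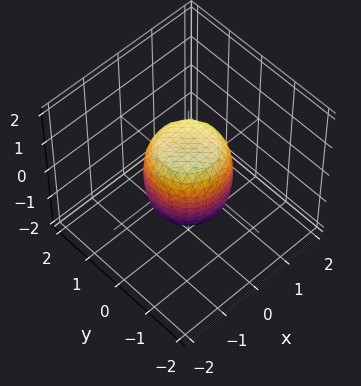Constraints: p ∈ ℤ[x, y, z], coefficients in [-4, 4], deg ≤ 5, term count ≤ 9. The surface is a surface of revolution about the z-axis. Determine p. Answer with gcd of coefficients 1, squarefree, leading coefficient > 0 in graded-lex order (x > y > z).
2*x^4 + 4*x^2*y^2 + 2*y^4 - x^2 - y^2 + z^2 - 1

1. The degree is 4 — a generic line meets the surface in up to 4 points.
2. Symmetry: the z-axis is an axis of rotation, so x and y enter only as x² + y².
3. Against the integer gridlines: the y-axis gridline crossings are at y ∈ {-1, 1}; a circular section at z = -1 has radius between 0 and 1.
4. Together with the visible shape, these determine p as stated. Check: (0, 0, 1) on the z-axis lies on the surface, and p(0, 0, 1) = 0. ✓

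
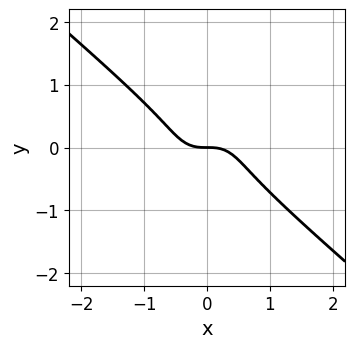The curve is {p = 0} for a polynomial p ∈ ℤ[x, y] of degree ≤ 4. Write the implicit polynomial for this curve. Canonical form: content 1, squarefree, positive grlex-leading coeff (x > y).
2*x^3 + x^2*y + x*y^2 + 3*y^3 + y

(a) deg p = 3. A generic line meets the curve in up to 3 points.
(b) Reading off the gridlines: one y-axis crossing is at y = 0; it meets the x-axis at x = 0 (among the integer gridlines).
(c) Solving for integer coefficients yields p as stated.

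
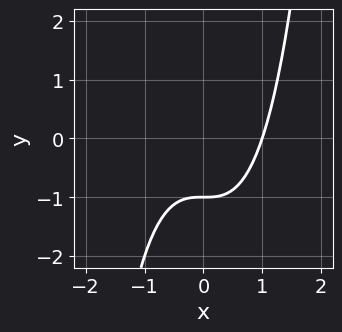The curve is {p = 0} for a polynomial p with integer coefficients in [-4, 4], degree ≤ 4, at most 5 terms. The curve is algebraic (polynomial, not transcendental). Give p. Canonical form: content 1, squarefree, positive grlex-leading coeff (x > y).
x^3 - y - 1

First, deg p = 3. No degree-2 curve has this shape.
Then, from the visible intercepts: it meets the y-axis at y = -1 (among the integer gridlines); one x-axis crossing is at x = 1.
Finally, putting this together gives p.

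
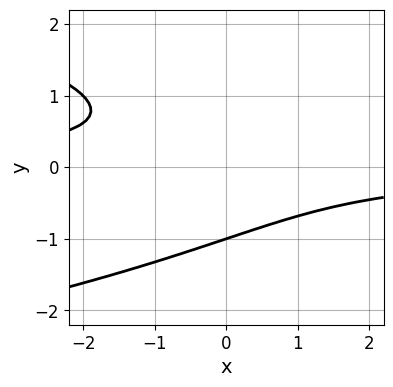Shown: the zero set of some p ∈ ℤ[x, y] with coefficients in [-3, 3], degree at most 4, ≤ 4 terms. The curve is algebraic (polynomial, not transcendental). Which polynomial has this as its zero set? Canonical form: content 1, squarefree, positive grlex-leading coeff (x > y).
y^3 + x*y + 1

1. Degree: the shape is more complex than any degree-2 curve, so deg p = 3.
2. Observable constraints: it crosses the y-axis at the gridline y = -1; no x-intercept at any integer in the box.
3. Assembling these constraints gives the stated polynomial.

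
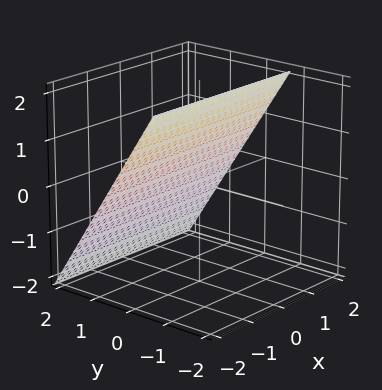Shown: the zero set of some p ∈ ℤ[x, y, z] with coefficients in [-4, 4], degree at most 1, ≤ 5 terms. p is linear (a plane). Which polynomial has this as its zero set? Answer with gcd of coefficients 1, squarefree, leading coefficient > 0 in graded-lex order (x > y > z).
3*y + 2*z - 2

First, deg p = 1. The surface is flat (a plane).
Next, from the visible intercepts: no x-intercept at any integer in the box; it meets the z-axis at z = 1 (among the integer gridlines).
Finally, together with the visible shape, these determine p as stated.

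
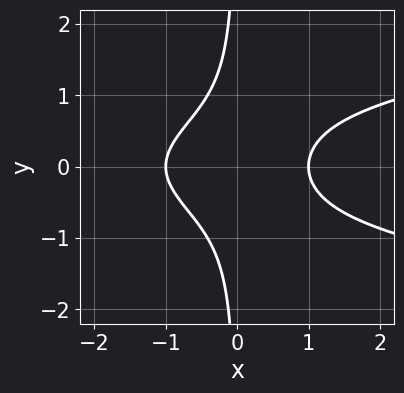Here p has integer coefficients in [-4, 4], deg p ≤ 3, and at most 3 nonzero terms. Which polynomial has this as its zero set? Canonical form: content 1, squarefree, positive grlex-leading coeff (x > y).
2*x*y^2 - x^2 + 1

First, deg p = 3. A generic line meets the curve in up to 3 points.
Next, symmetries: it's symmetric under y → −y, forcing even powers of y.
Then, against the integer gridlines: no y-intercept at any integer in the box; among the integer gridlines, it crosses the x-axis at x ∈ {-1, 1}.
Finally, together with the visible shape, these determine p as stated.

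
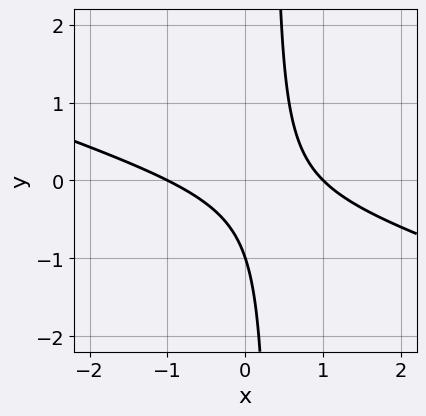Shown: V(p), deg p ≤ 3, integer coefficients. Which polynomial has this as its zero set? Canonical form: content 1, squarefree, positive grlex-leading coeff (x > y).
First, deg p = 2. No degree-1 curve has this shape.
Then, observable constraints: it meets the y-axis at y = -1 (among the integer gridlines); among the integer gridlines, it crosses the x-axis at x ∈ {-1, 1}.
Finally, the integer polynomial consistent with all of this is the stated p.

x^2 + 3*x*y - y - 1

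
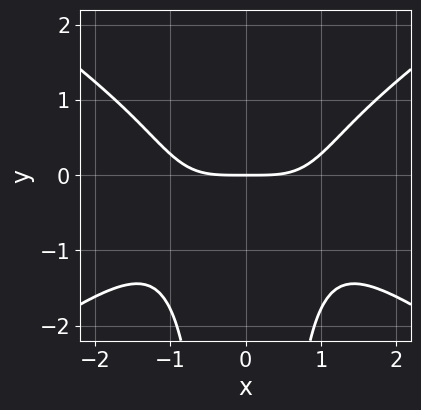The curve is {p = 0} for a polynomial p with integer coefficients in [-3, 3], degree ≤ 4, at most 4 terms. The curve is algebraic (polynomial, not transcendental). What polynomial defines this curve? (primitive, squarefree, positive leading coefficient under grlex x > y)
(a) deg p = 4. The shape is more complex than any degree-3 curve.
(b) Symmetries: the x ↦ −x reflection is a symmetry, so x appears only in even powers.
(c) Against the integer gridlines: it meets the x-axis at x = 0 (among the integer gridlines); it crosses the y-axis at the gridline y = 0.
(d) Together with the visible shape, these determine p as stated.

x^4 - 2*x^2*y^2 - 3*y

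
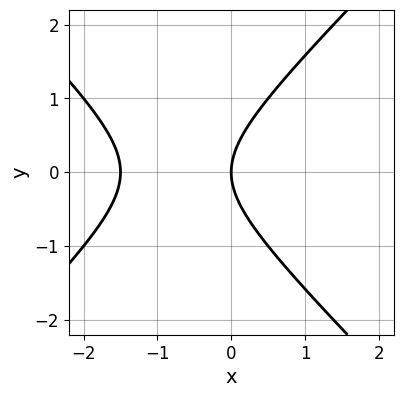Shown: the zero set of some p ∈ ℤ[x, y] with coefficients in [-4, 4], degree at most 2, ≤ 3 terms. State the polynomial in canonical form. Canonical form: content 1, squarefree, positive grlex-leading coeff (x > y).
2*x^2 - 2*y^2 + 3*x

1. deg p = 2.
2. Symmetries: it's symmetric under y → −y, forcing even powers of y.
3. From the visible intercepts: it meets the x-axis at x = 0 (among the integer gridlines); one y-axis crossing is at y = 0.
4. Putting this together gives p.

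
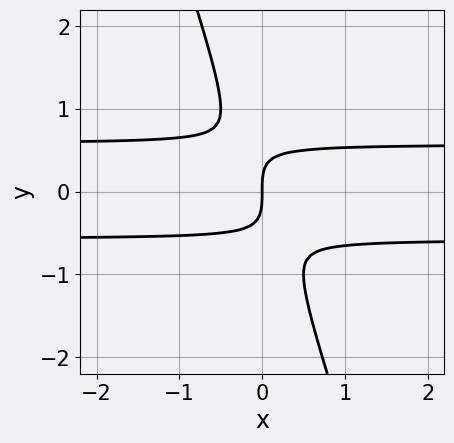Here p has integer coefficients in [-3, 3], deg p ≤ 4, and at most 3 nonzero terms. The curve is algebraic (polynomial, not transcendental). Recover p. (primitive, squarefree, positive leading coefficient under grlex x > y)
First, the degree is 3 — the shape is more complex than any degree-2 curve.
Then, from the axis intercepts and sections: it crosses the x-axis at the gridline x = 0; it meets the y-axis at y = 0 (among the integer gridlines).
Finally, the integer polynomial consistent with all of this is the stated p.

3*x*y^2 + y^3 - x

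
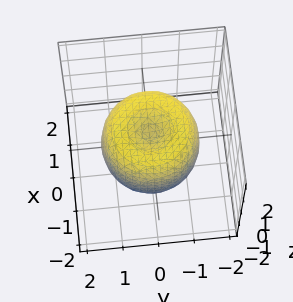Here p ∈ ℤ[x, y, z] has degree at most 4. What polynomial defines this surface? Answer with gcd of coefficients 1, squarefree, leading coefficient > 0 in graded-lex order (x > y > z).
2*x^4 + 4*x^2*y^2 + 2*y^4 - 3*x^2 - 3*y^2 + 2*z^2 - 1

(a) Degree: the shape is more complex than any degree-3 surface, so deg p = 4.
(b) Symmetries: rotational symmetry about the z-axis ⇒ p depends on x, y only through x² + y².
(c) From the visible intercepts: a circular section at z = 1 has radius between 0 and 1.
(d) Together with the visible shape, these determine p as stated.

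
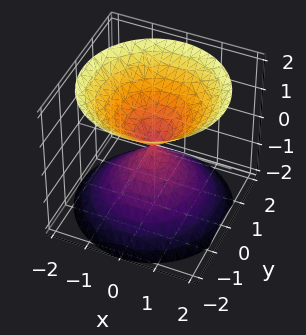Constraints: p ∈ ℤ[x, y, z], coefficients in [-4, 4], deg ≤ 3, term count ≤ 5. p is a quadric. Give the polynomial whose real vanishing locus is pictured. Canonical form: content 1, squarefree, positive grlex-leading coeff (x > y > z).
1. There are 2 components. Treating them together as one polynomial.
2. The degree is 2 — a double cone through the origin; a quadric.
3. Symmetries: every cross-section ⟂ z is a circle, so x, y appear only via x² + y²; it's symmetric under z → −z, forcing even powers of z.
4. Checking where it meets the axes: a circular section at z = 1 has radius exactly 1; it crosses the x-axis at the gridline x = 0; it meets the y-axis at y = 0 (among the integer gridlines); it meets the z-axis at z = 0 (among the integer gridlines).
5. Putting this together gives p.

x^2 + y^2 - z^2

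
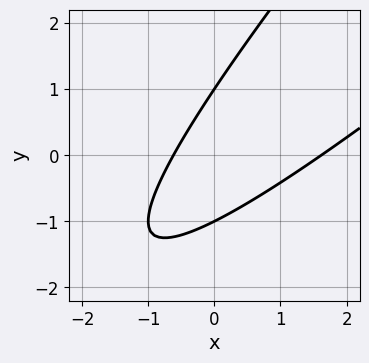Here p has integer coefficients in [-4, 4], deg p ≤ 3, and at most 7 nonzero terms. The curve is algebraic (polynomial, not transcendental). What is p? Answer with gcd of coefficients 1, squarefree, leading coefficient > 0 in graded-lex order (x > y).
x^2 - 2*x*y + y^2 - x - 1

(a) deg p = 2.
(b) Against the integer gridlines: among the integer gridlines, it crosses the y-axis at y ∈ {-1, 1}.
(c) Putting this together gives p.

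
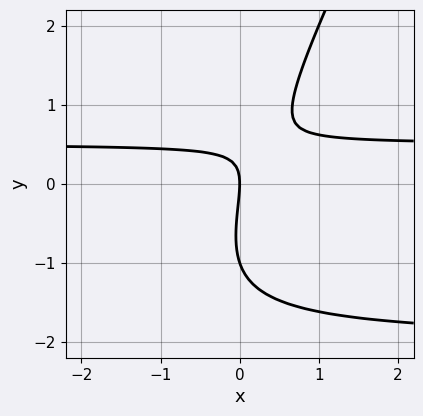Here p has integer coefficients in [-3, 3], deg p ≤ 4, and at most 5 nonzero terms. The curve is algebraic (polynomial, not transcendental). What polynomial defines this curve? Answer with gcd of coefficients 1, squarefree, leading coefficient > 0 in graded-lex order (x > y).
2*x*y^2 - y^3 + 3*x*y - y^2 - 2*x

First, degree: the shape is more complex than any degree-2 curve, so deg p = 3.
Next, from the axis intercepts and sections: among the integer gridlines, it crosses the y-axis at y ∈ {-1, 0}; one x-axis crossing is at x = 0.
Finally, solving for integer coefficients yields p as stated.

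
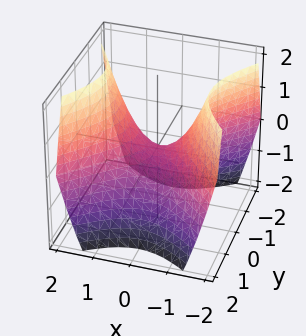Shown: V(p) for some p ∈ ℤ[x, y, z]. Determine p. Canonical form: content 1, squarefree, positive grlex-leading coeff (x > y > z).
(a) deg p = 2. A saddle surface; a quadric.
(b) Symmetries: the y ↦ −y reflection is a symmetry, so y appears only in even powers; mirror symmetry x ↦ −x ⇒ only even powers of x.
(c) From the axis intercepts and sections: one z-axis crossing is at z = 0; one x-axis crossing is at x = 0; it meets the y-axis at y = 0 (among the integer gridlines).
(d) These observations pin down the coefficients.

x^2 - y^2 - z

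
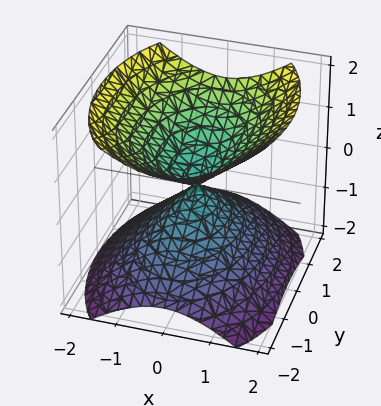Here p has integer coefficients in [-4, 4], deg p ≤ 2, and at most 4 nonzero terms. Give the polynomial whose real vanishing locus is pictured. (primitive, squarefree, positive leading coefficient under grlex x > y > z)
1. I count 2 distinct pieces. They look like related sheets of one shape, so recover p as a whole.
2. Degree: a double cone through the origin; a quadric, so deg p = 2.
3. Symmetries: mirror symmetry z ↦ −z ⇒ only even powers of z; it's symmetric under x → −x, forcing even powers of x; it's symmetric under y → −y, forcing even powers of y.
4. From the axis intercepts and sections: it crosses the z-axis at the gridline z = 0; it crosses the y-axis at the gridline y = 0; it meets the x-axis at x = 0 (among the integer gridlines).
5. Together with the visible shape, these determine p as stated.

2*x^2 + y^2 - 2*z^2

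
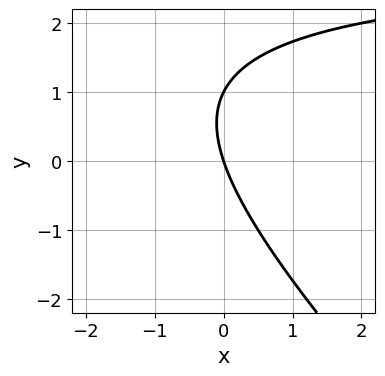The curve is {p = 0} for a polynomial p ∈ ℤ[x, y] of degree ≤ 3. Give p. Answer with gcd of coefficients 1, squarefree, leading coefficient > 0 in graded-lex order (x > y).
x*y + y^2 - 3*x - y

1. Degree: the shape is more complex than any degree-1 curve, so deg p = 2.
2. Against the integer gridlines: one x-axis crossing is at x = 0; the y-axis gridline crossings are at y ∈ {0, 1}.
3. Together with the visible shape, these determine p as stated.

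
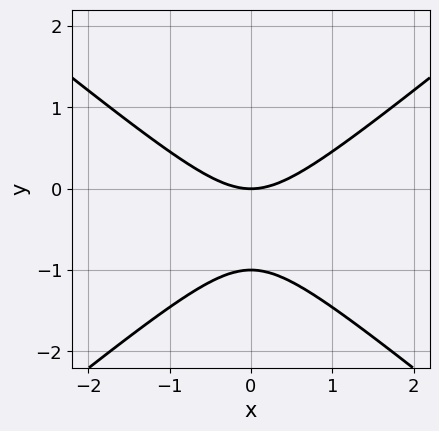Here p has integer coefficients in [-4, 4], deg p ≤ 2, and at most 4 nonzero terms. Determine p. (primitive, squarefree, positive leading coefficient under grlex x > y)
1. deg p = 2. A generic line meets the curve in up to 2 points.
2. Symmetries: the x ↦ −x reflection is a symmetry, so x appears only in even powers.
3. From the axis intercepts and sections: it crosses the x-axis at the gridline x = 0; among the integer gridlines, it crosses the y-axis at y ∈ {-1, 0}.
4. Fitting integer coefficients to these (and the overall shape) gives p.

2*x^2 - 3*y^2 - 3*y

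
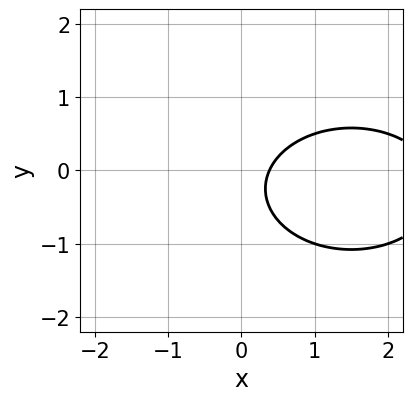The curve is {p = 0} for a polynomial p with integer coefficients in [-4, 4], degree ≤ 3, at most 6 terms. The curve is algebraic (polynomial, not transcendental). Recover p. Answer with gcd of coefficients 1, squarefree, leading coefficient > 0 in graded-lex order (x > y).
(a) deg p = 2. No degree-1 curve has this shape.
(b) Reading off the gridlines: the curve avoids every integer y-axis point in the box.
(c) Assembling these constraints gives the stated polynomial.

x^2 + 2*y^2 - 3*x + y + 1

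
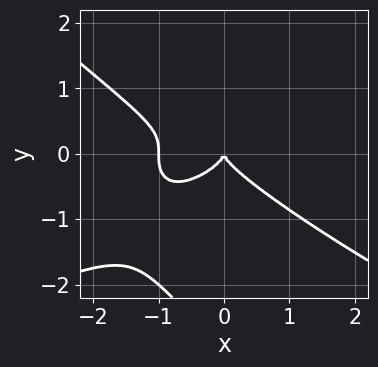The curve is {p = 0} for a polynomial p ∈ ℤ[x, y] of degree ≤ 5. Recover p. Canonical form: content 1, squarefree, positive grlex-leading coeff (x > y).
x*y^3 + y^4 + x^3 + 3*y^3 + x^2

deg p = 4. A generic line meets the curve in up to 4 points.
Observable constraints: the x-axis gridline crossings are at x ∈ {-1, 0}; it crosses the y-axis at the gridline y = 0.
Solving for integer coefficients yields p as stated.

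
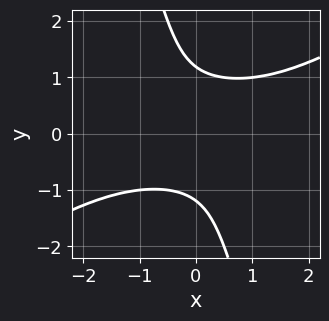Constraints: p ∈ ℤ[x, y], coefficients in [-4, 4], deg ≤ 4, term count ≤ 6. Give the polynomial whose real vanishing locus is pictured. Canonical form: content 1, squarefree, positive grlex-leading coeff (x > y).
2*x^2*y^2 - 3*x*y^3 - y^4 + 2

(a) deg p = 4.
(b) Reading off the gridlines: it misses every integer gridline on the x-axis.
(c) Matching integer coefficients to the picture gives p.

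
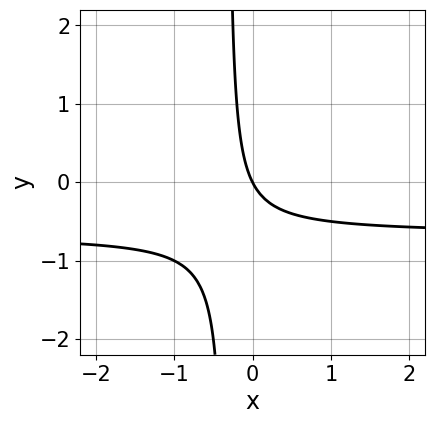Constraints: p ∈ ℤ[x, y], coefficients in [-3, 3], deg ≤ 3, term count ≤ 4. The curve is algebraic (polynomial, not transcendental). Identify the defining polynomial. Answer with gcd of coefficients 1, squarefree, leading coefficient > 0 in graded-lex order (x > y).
3*x*y + 2*x + y

The degree is 2 — a generic line meets the curve in up to 2 points.
Checking where it meets the axes: one x-axis crossing is at x = 0; it meets the y-axis at y = 0 (among the integer gridlines).
Together with the visible shape, these determine p as stated.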